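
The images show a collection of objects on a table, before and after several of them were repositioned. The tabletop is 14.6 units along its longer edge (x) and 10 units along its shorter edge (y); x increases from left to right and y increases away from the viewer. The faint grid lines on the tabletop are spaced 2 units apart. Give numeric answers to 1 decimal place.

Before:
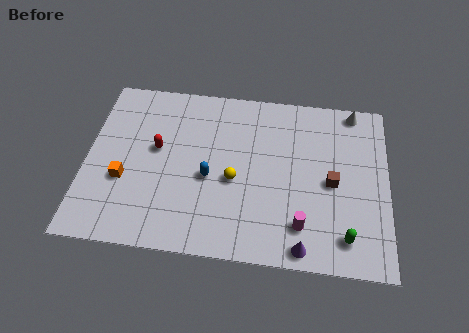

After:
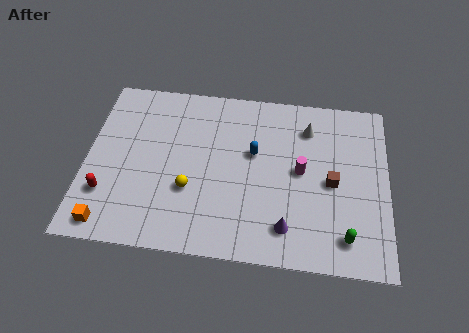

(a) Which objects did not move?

the brown cube and the green capsule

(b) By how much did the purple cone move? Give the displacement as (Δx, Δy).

(-0.8, 1.0)

The purple cone was at about (10.6, 0.9) and moved to about (9.8, 1.9).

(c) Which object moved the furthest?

the red capsule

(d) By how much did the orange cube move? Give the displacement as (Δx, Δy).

(-0.6, -2.6)

The orange cube was at about (1.9, 3.7) and moved to about (1.3, 1.1).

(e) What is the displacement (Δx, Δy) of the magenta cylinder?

(-0.1, 3.1)

The magenta cylinder started near (10.5, 2.1) and ended near (10.4, 5.2).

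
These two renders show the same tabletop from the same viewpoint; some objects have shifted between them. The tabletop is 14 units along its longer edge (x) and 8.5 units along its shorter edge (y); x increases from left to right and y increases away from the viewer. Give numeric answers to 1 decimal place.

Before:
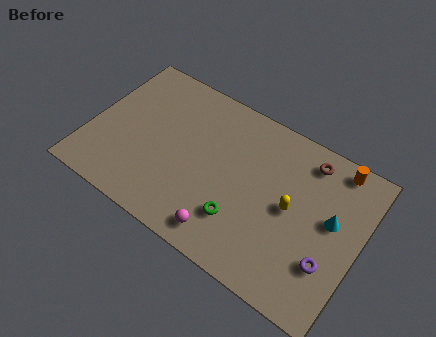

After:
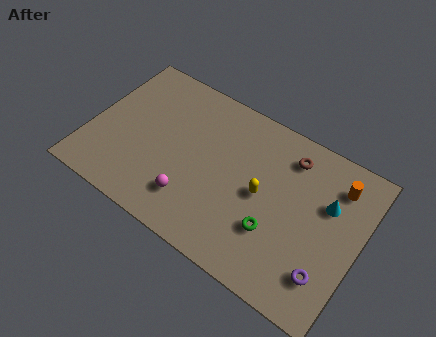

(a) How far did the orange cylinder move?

0.9

The orange cylinder moved from about (12.3, 7.6) to (12.5, 6.7), a distance of √(0.2² + 0.9²) ≈ 0.9.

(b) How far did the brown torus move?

0.9

The brown torus was near (10.9, 7.2) before and (10.0, 6.9) after, so it travelled √(0.9² + 0.3²) ≈ 0.9 units.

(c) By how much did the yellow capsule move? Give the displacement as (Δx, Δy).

(-1.5, -0.1)

The yellow capsule started near (10.5, 4.3) and ended near (9.0, 4.2).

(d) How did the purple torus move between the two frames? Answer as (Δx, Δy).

(0.0, -0.6)

The purple torus was at about (12.7, 2.6) and moved to about (12.7, 2.0).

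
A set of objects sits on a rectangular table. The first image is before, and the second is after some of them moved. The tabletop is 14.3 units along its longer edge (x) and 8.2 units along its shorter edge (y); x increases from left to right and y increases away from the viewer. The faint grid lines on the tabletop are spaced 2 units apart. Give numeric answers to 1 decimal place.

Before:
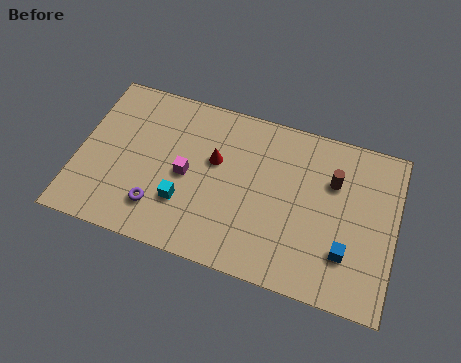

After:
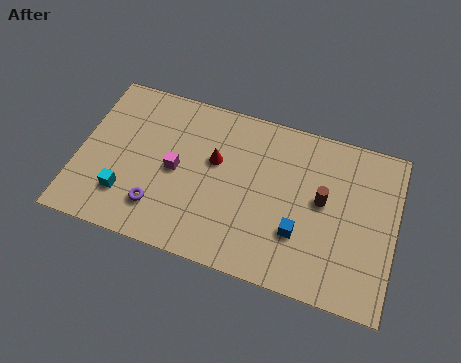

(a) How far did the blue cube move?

2.1

The blue cube moved from about (12.2, 2.3) to (10.1, 2.6), a distance of √(2.1² + 0.3²) ≈ 2.1.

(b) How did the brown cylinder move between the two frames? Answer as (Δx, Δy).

(-0.4, -1.1)

The brown cylinder was at about (11.4, 5.6) and moved to about (11.0, 4.5).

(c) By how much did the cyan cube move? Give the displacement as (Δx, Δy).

(-2.6, -0.4)

The cyan cube started near (4.9, 2.5) and ended near (2.3, 2.1).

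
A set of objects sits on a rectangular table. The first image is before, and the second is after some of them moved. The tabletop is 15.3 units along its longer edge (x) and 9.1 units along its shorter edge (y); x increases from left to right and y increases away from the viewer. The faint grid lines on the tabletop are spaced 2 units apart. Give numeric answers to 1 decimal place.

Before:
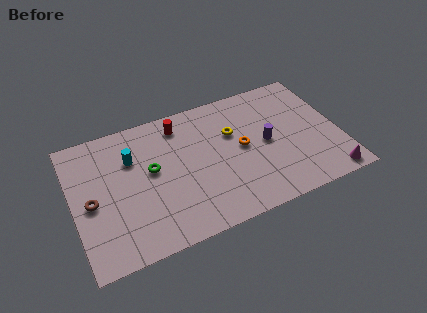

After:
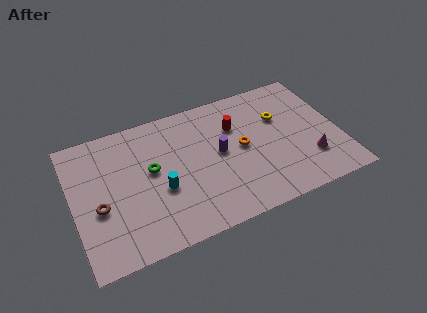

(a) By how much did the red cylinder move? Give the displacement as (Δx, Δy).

(3.1, -1.3)

From the two frames, the red cylinder sits at roughly (6.4, 7.6) before and (9.5, 6.3) after.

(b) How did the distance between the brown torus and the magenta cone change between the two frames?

-1.6

Before: roughly 13.7 units apart; after: 12.1. That's 1.6 units closer together.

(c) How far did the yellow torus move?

2.8

The yellow torus moved from about (9.3, 5.9) to (12.1, 6.0), a distance of √(2.8² + 0.1²) ≈ 2.8.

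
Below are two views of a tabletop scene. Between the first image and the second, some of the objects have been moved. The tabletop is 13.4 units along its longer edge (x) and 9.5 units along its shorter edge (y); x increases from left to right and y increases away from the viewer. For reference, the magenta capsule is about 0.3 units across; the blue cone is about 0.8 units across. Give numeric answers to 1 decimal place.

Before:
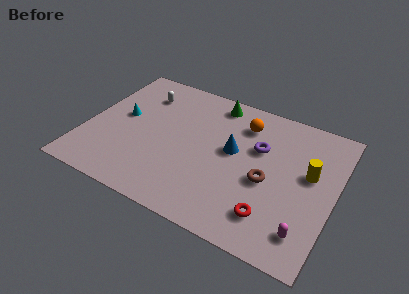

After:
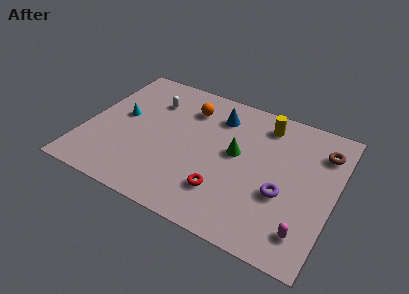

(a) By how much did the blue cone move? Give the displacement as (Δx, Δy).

(-1.1, 2.1)

The blue cone was at about (7.9, 5.3) and moved to about (6.8, 7.4).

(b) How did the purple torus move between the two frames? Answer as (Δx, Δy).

(1.6, -2.5)

The purple torus started near (9.2, 6.1) and ended near (10.8, 3.6).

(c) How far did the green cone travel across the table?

3.5

The green cone was near (6.5, 8.3) before and (8.1, 5.2) after, so it travelled √(1.6² + 3.1²) ≈ 3.5 units.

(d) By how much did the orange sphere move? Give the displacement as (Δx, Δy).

(-3.0, -0.1)

From the two frames, the orange sphere sits at roughly (8.2, 7.4) before and (5.2, 7.3) after.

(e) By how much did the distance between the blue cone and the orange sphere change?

-0.5

They were about 2.1 units apart before and 1.6 after — 0.5 units closer together.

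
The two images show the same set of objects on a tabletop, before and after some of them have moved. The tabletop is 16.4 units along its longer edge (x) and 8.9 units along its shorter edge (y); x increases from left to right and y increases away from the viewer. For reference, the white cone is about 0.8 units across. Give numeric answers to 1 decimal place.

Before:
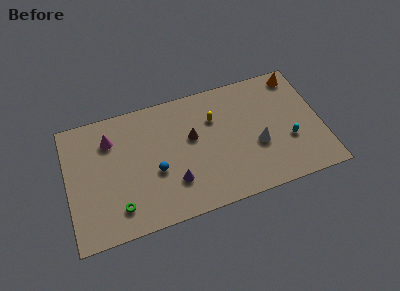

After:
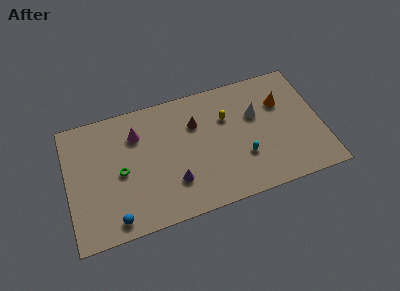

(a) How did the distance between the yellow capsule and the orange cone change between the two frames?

-2.2

The distance was about 5.8 in the first image and 3.6 in the second, so they moved 2.2 units closer together.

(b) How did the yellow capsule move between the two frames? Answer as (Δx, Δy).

(0.8, -0.2)

The yellow capsule started near (9.6, 6.2) and ended near (10.4, 6.0).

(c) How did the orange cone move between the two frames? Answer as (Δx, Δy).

(-1.2, -1.7)

The orange cone was at about (15.2, 7.8) and moved to about (14.0, 6.1).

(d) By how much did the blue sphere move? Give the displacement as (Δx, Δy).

(-2.8, -2.5)

The blue sphere was at about (5.6, 3.6) and moved to about (2.8, 1.1).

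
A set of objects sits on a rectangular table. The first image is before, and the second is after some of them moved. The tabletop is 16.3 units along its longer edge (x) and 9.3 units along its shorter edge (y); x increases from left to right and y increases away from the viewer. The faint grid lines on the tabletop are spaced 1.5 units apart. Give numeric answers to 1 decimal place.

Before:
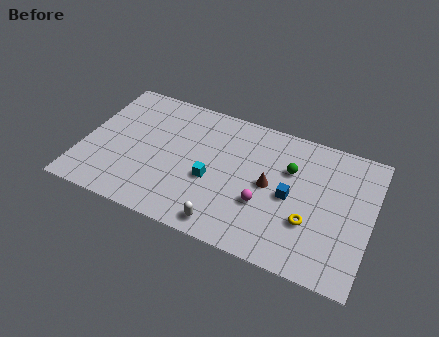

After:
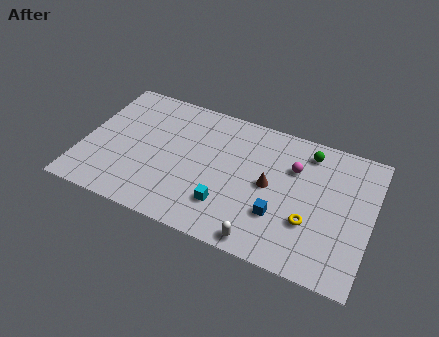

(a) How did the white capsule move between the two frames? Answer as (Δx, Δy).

(2.1, -0.2)

The white capsule started near (8.5, 1.1) and ended near (10.6, 0.9).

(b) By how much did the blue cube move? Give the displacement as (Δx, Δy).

(-0.5, -1.5)

The blue cube was at about (11.8, 4.4) and moved to about (11.3, 2.9).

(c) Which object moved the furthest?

the magenta sphere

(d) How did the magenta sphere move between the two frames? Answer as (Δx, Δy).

(1.4, 3.1)

The magenta sphere was at about (10.4, 3.3) and moved to about (11.8, 6.4).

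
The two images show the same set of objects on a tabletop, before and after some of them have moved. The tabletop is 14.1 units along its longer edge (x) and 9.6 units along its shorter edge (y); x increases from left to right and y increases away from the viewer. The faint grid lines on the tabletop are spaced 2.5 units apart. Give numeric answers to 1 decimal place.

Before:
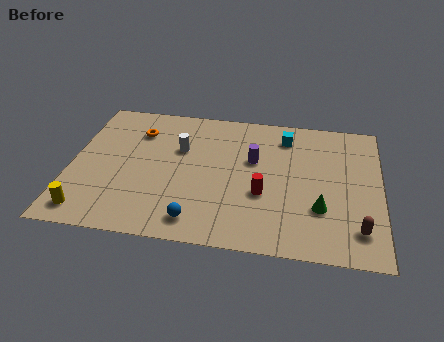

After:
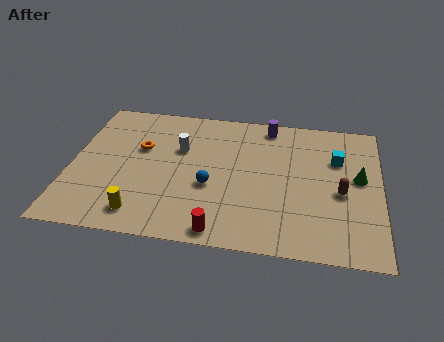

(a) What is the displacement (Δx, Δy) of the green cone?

(1.7, 2.3)

From the two frames, the green cone sits at roughly (11.4, 3.0) before and (13.1, 5.3) after.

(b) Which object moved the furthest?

the red cylinder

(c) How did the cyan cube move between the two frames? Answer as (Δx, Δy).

(2.4, -1.3)

The cyan cube was at about (9.7, 7.8) and moved to about (12.1, 6.5).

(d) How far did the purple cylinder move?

2.7

The purple cylinder moved from about (8.3, 5.9) to (8.9, 8.5), a distance of √(0.6² + 2.6²) ≈ 2.7.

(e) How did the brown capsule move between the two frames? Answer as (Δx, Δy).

(-0.8, 2.3)

The brown capsule started near (13.1, 1.9) and ended near (12.3, 4.2).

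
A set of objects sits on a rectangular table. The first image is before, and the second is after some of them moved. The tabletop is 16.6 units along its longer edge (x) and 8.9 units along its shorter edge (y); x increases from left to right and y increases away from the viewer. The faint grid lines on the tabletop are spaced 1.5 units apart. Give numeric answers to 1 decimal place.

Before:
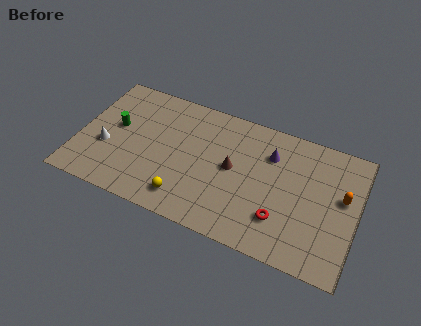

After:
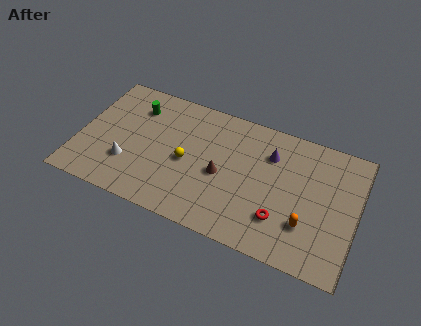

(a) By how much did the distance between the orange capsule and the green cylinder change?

-2.1

They were about 13.6 units apart before and 11.5 after — 2.1 units closer together.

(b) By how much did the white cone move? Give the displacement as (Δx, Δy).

(1.4, -0.7)

The white cone was at about (1.7, 3.4) and moved to about (3.1, 2.7).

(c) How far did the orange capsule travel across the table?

3.2

The orange capsule was near (15.7, 5.2) before and (13.8, 2.6) after, so it travelled √(1.9² + 2.6²) ≈ 3.2 units.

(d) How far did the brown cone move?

0.9

The brown cone was near (9.2, 4.7) before and (8.6, 4.0) after, so it travelled √(0.6² + 0.7²) ≈ 0.9 units.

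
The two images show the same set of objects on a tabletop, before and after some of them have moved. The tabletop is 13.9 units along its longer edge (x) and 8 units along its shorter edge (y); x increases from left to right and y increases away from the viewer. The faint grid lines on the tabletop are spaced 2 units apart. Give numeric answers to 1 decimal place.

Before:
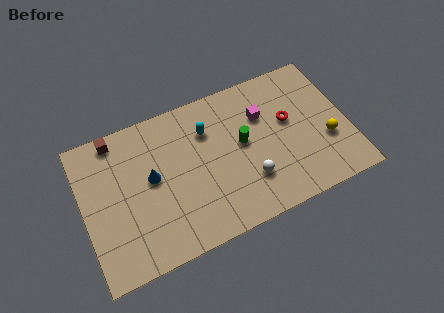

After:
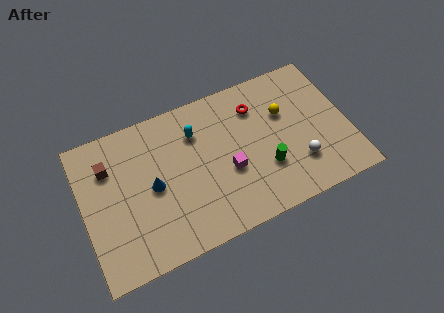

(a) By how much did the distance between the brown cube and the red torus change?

-1.4

The distance was about 9.2 in the first image and 7.8 in the second, so they moved 1.4 units closer together.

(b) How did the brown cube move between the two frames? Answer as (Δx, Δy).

(-0.5, -1.4)

The brown cube was at about (2.0, 7.2) and moved to about (1.5, 5.8).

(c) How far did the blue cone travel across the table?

0.5

The blue cone was near (3.6, 4.4) before and (3.6, 3.9) after, so it travelled √(0.0² + 0.5²) ≈ 0.5 units.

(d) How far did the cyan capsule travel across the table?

0.6

From (6.7, 5.8) to (6.1, 5.9), the cyan capsule covered √(0.6² + 0.1²) ≈ 0.6 units.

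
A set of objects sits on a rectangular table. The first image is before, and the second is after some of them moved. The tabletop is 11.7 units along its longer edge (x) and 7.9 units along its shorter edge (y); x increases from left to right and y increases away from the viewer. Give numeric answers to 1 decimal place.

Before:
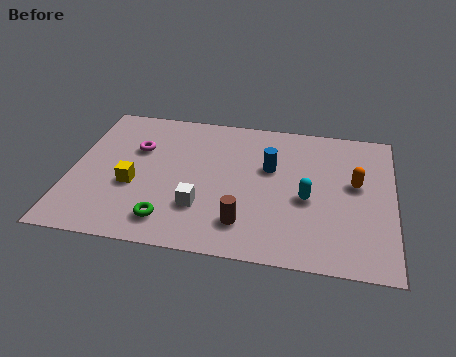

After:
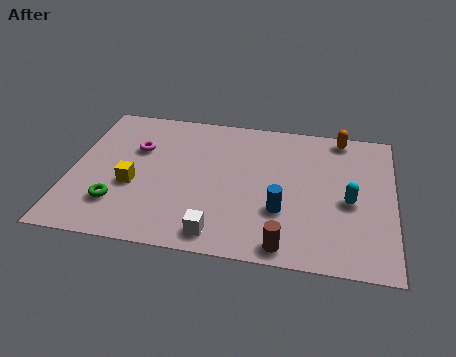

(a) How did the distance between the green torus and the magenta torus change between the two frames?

-0.8

The distance was about 4.0 in the first image and 3.2 in the second, so they moved 0.8 units closer together.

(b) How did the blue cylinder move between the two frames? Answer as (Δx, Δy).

(0.5, -2.3)

The blue cylinder was at about (7.2, 4.9) and moved to about (7.7, 2.6).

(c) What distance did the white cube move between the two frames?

1.5

The white cube was near (4.8, 2.3) before and (5.5, 1.0) after, so it travelled √(0.7² + 1.3²) ≈ 1.5 units.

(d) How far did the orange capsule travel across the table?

2.7

The orange capsule moved from about (10.3, 4.5) to (9.7, 7.1), a distance of √(0.6² + 2.6²) ≈ 2.7.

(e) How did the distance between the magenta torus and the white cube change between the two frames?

+1.5

The distance was about 3.8 in the first image and 5.3 in the second, so they moved 1.5 units further apart.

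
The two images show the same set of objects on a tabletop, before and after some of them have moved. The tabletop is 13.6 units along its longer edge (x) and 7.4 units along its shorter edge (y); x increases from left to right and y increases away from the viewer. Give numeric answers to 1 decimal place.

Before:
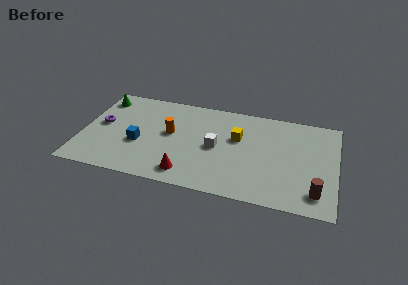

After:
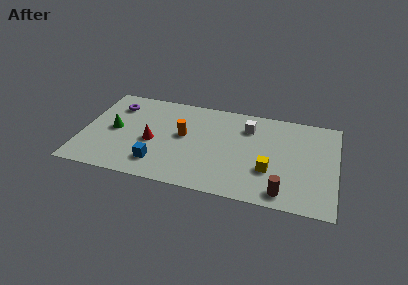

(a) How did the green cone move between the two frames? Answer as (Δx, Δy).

(0.9, -2.4)

The green cone was at about (0.8, 6.1) and moved to about (1.7, 3.7).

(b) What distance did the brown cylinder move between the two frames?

1.7

The brown cylinder moved from about (12.6, 1.4) to (10.9, 1.0), a distance of √(1.7² + 0.4²) ≈ 1.7.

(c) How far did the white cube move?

2.6

The white cube moved from about (7.2, 3.6) to (8.8, 5.6), a distance of √(1.6² + 2.0²) ≈ 2.6.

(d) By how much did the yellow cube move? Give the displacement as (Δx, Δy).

(1.8, -2.1)

The yellow cube started near (8.3, 4.6) and ended near (10.1, 2.5).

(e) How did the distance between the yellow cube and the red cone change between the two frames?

+2.1

Before: roughly 4.2 units apart; after: 6.3. That's 2.1 units further apart.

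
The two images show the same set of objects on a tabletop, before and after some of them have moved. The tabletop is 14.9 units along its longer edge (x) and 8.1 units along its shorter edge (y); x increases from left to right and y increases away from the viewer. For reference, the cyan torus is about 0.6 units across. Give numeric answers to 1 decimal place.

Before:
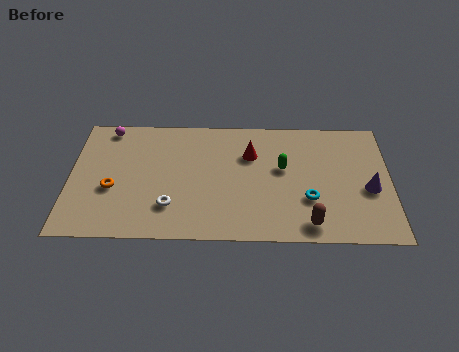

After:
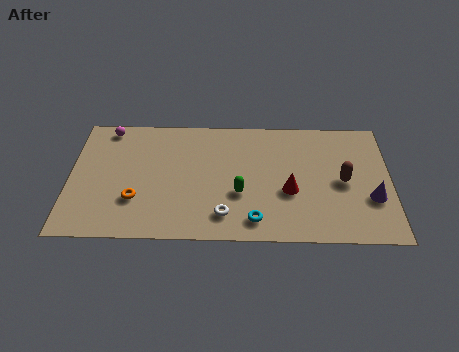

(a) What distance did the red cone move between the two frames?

3.0

The red cone was near (8.4, 5.6) before and (10.2, 3.2) after, so it travelled √(1.8² + 2.4²) ≈ 3.0 units.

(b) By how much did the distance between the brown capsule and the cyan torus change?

+3.3

They were about 1.6 units apart before and 4.9 after — 3.3 units further apart.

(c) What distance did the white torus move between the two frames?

2.5

The white torus moved from about (4.7, 2.1) to (7.2, 1.6), a distance of √(2.5² + 0.5²) ≈ 2.5.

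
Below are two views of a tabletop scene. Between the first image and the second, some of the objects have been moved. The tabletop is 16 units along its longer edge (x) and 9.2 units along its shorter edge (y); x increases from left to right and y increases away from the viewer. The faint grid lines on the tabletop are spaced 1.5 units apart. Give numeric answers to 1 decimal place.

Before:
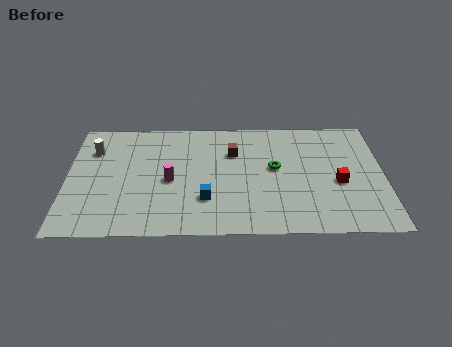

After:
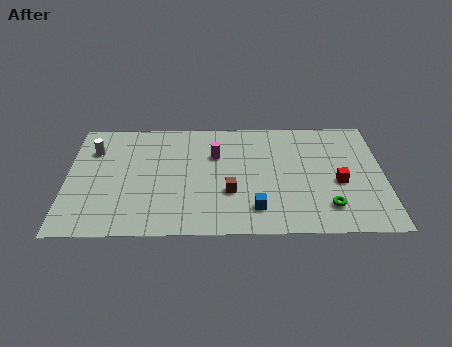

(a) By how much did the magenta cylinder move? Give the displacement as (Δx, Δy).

(2.3, 2.0)

The magenta cylinder started near (5.2, 4.2) and ended near (7.5, 6.2).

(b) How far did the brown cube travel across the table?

3.2

From (8.4, 6.4) to (8.2, 3.2), the brown cube covered √(0.2² + 3.2²) ≈ 3.2 units.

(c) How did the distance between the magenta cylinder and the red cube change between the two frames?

-1.9

Before: roughly 8.5 units apart; after: 6.6. That's 1.9 units closer together.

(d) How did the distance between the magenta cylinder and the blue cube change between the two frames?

+2.4

They were about 2.3 units apart before and 4.7 after — 2.4 units further apart.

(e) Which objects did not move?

the red cube and the white cylinder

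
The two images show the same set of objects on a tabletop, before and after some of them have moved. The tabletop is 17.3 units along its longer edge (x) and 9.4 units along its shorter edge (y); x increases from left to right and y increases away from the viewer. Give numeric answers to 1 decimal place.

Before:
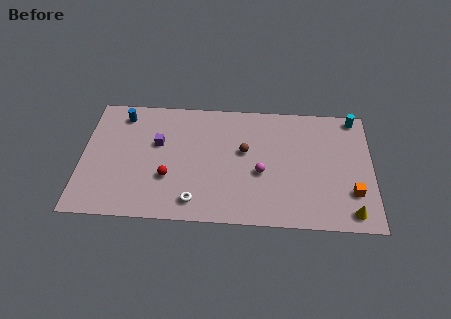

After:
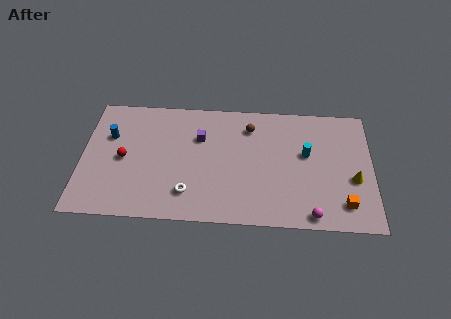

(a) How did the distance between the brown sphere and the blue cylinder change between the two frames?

+0.7

Before: roughly 7.8 units apart; after: 8.5. That's 0.7 units further apart.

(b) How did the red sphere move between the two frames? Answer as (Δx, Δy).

(-2.7, 1.3)

The red sphere was at about (5.2, 3.2) and moved to about (2.5, 4.5).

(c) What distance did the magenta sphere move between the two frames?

4.2

The magenta sphere was near (10.7, 3.9) before and (13.7, 0.9) after, so it travelled √(3.0² + 3.0²) ≈ 4.2 units.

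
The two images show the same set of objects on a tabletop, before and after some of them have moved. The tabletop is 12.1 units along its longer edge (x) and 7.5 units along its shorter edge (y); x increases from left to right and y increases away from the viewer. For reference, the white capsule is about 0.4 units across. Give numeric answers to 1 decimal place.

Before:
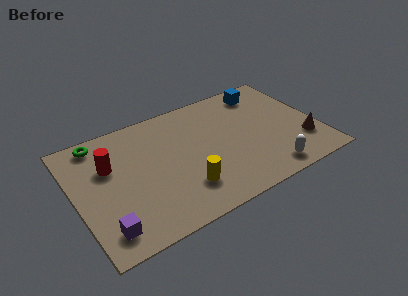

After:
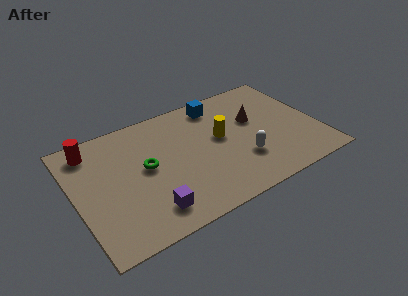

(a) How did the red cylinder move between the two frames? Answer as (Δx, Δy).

(-0.7, 1.4)

From the two frames, the red cylinder sits at roughly (1.8, 4.9) before and (1.1, 6.3) after.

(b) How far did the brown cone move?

3.3

The brown cone moved from about (11.2, 2.1) to (9.1, 4.6), a distance of √(2.1² + 2.5²) ≈ 3.3.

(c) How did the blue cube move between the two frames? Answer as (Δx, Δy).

(-2.4, 0.1)

The blue cube started near (9.9, 6.3) and ended near (7.5, 6.4).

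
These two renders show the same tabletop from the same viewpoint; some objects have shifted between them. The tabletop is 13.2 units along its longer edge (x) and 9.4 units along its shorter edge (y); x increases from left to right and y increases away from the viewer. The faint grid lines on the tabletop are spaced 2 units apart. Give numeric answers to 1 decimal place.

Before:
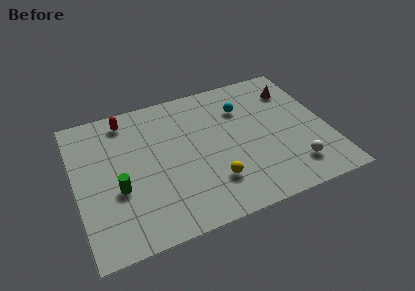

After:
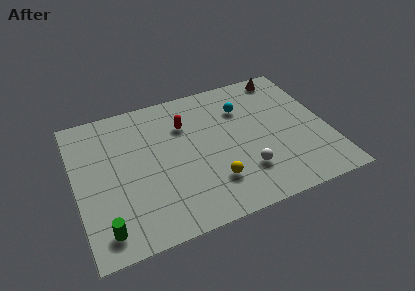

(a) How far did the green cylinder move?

2.4

The green cylinder moved from about (2.1, 3.6) to (1.2, 1.4), a distance of √(0.9² + 2.2²) ≈ 2.4.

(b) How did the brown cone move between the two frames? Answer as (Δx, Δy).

(-0.3, 1.2)

The brown cone was at about (11.8, 7.2) and moved to about (11.5, 8.4).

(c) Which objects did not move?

the cyan sphere and the yellow sphere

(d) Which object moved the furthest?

the red capsule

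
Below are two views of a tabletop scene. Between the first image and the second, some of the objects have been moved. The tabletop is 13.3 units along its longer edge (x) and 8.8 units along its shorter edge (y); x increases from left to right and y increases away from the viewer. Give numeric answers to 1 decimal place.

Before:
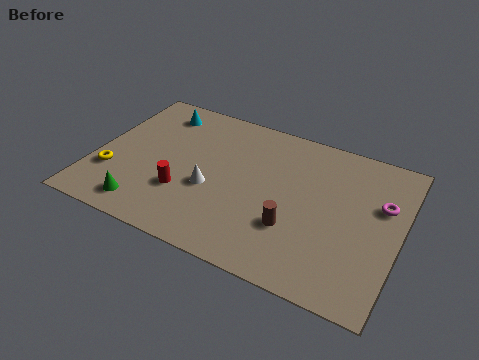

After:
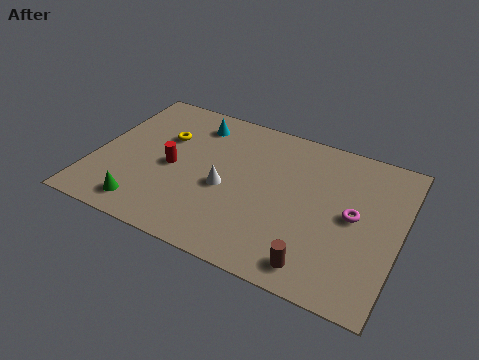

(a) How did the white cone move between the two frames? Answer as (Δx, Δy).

(0.6, 0.3)

The white cone started near (5.2, 3.5) and ended near (5.8, 3.8).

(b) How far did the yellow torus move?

3.6

The yellow torus moved from about (0.9, 2.7) to (2.8, 5.8), a distance of √(1.9² + 3.1²) ≈ 3.6.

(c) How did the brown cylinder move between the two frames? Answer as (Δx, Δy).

(1.2, -1.6)

The brown cylinder started near (8.9, 2.8) and ended near (10.1, 1.2).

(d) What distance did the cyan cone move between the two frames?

1.7

The cyan cone was near (2.3, 7.3) before and (4.0, 7.2) after, so it travelled √(1.7² + 0.1²) ≈ 1.7 units.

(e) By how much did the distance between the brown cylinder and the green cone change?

+1.0

Before: roughly 6.5 units apart; after: 7.5. That's 1.0 units further apart.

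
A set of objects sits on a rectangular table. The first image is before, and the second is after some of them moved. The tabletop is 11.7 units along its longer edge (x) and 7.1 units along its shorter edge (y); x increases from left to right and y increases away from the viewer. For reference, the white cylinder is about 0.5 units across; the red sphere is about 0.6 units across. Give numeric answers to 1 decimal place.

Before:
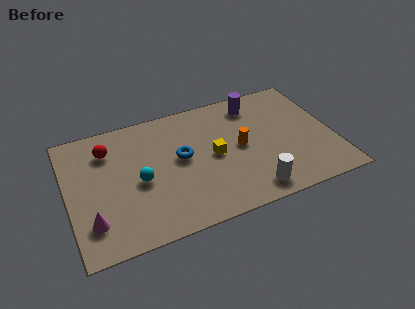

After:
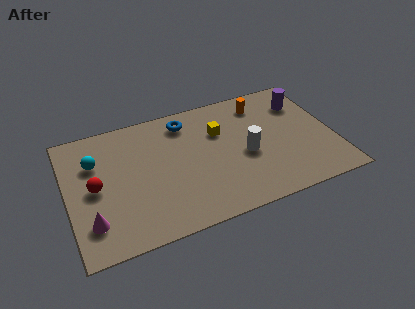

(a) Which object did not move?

the magenta cone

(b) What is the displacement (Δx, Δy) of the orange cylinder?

(1.2, 2.2)

The orange cylinder started near (7.6, 3.6) and ended near (8.8, 5.8).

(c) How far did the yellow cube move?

1.4

The yellow cube was near (6.4, 3.5) before and (6.8, 4.8) after, so it travelled √(0.4² + 1.3²) ≈ 1.4 units.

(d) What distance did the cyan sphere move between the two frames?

2.5

From (3.1, 3.2) to (1.3, 4.9), the cyan sphere covered √(1.8² + 1.7²) ≈ 2.5 units.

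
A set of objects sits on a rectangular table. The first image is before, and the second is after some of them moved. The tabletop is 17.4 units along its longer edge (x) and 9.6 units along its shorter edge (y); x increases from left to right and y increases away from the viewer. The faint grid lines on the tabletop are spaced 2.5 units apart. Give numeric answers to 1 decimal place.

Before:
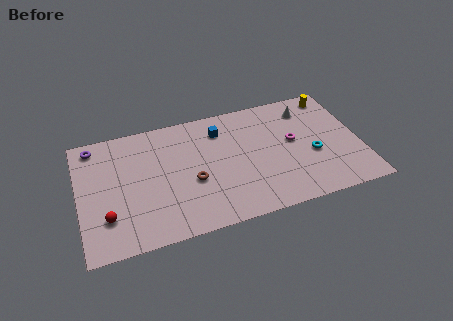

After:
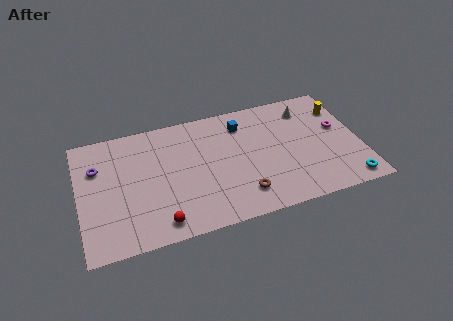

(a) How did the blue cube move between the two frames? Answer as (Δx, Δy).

(1.4, 0.1)

The blue cube started near (8.9, 7.5) and ended near (10.3, 7.6).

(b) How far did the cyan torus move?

3.4

From (14.4, 3.9) to (16.3, 1.1), the cyan torus covered √(1.9² + 2.8²) ≈ 3.4 units.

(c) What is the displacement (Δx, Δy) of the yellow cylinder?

(0.4, -1.2)

The yellow cylinder was at about (16.1, 8.4) and moved to about (16.5, 7.2).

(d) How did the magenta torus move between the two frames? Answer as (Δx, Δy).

(2.9, 0.3)

The magenta torus was at about (13.3, 5.3) and moved to about (16.2, 5.6).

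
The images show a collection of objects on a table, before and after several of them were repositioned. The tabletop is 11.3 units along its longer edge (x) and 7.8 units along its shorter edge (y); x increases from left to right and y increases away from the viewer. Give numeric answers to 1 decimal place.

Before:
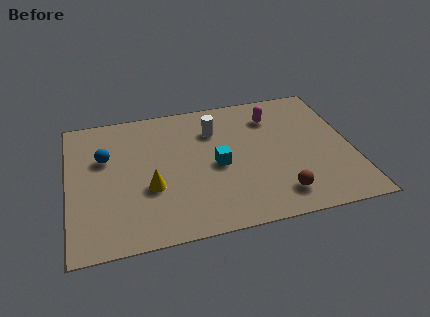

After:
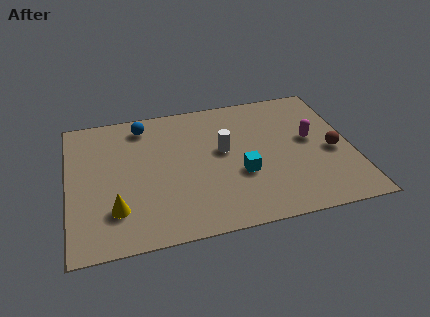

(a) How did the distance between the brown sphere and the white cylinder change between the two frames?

-0.5

Before: roughly 4.9 units apart; after: 4.4. That's 0.5 units closer together.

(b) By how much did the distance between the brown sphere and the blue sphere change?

+0.5

They were about 7.6 units apart before and 8.1 after — 0.5 units further apart.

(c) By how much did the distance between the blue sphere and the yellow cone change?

+2.1

Before: roughly 2.7 units apart; after: 4.8. That's 2.1 units further apart.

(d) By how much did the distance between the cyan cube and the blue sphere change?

+0.6

Before: roughly 4.6 units apart; after: 5.2. That's 0.6 units further apart.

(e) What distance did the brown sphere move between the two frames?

3.0

The brown sphere was near (8.2, 1.4) before and (10.5, 3.4) after, so it travelled √(2.3² + 2.0²) ≈ 3.0 units.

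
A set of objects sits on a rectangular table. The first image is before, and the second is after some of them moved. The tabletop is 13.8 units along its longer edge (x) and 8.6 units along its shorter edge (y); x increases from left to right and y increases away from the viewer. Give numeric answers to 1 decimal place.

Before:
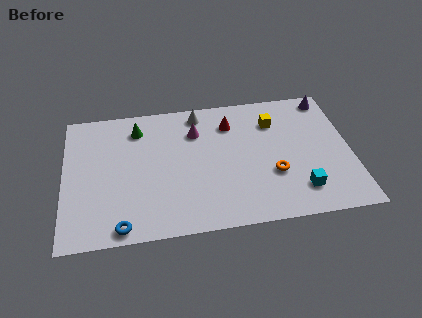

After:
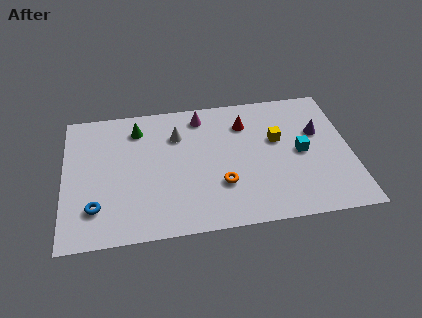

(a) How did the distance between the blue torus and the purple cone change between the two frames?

-1.0

They were about 12.3 units apart before and 11.3 after — 1.0 units closer together.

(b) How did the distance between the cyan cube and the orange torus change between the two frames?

+2.5

Before: roughly 1.7 units apart; after: 4.2. That's 2.5 units further apart.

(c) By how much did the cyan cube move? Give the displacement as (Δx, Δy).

(0.2, 2.4)

From the two frames, the cyan cube sits at roughly (11.2, 1.8) before and (11.4, 4.2) after.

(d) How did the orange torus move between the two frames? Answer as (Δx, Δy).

(-2.5, -0.3)

The orange torus was at about (10.0, 3.0) and moved to about (7.5, 2.7).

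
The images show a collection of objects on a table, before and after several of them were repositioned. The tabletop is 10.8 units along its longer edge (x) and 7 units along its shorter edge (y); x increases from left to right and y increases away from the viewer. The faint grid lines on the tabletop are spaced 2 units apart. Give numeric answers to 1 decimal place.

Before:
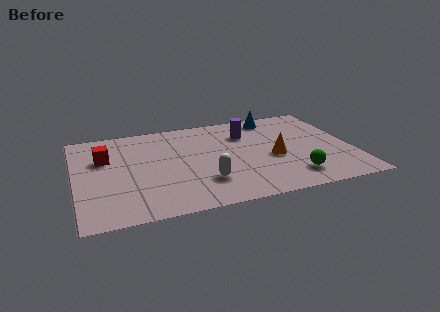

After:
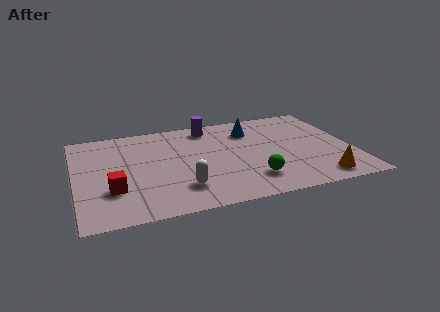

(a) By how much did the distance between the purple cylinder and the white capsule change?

+0.8

The distance was about 3.7 in the first image and 4.5 in the second, so they moved 0.8 units further apart.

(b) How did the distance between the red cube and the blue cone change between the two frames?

-0.6

They were about 7.0 units apart before and 6.4 after — 0.6 units closer together.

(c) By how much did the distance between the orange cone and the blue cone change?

+1.8

The distance was about 3.1 in the first image and 4.9 in the second, so they moved 1.8 units further apart.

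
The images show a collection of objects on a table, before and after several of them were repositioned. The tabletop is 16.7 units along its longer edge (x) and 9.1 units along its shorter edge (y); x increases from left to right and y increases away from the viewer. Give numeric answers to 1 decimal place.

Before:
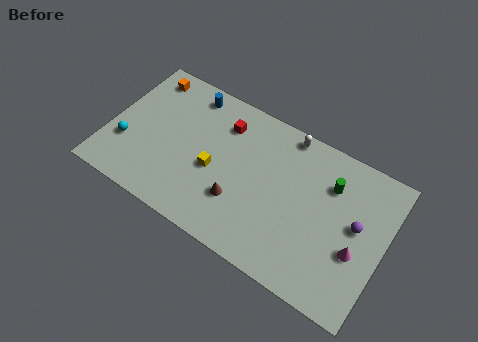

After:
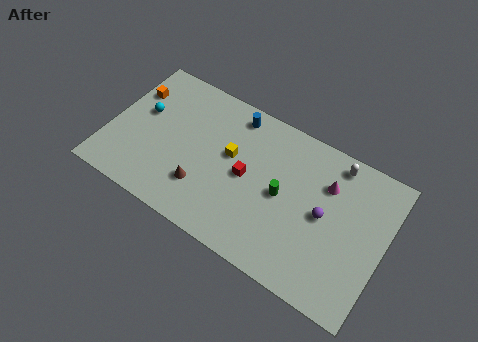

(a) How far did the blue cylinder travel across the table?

2.8

The blue cylinder was near (4.3, 7.9) before and (7.1, 7.9) after, so it travelled √(2.8² + 0.0²) ≈ 2.8 units.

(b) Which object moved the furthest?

the magenta cone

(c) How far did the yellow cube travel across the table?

1.6

From (6.5, 3.9) to (7.3, 5.3), the yellow cube covered √(0.8² + 1.4²) ≈ 1.6 units.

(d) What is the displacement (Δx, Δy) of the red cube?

(1.8, -2.5)

From the two frames, the red cube sits at roughly (6.6, 7.0) before and (8.4, 4.5) after.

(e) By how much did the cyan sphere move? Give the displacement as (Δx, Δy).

(0.6, 2.4)

From the two frames, the cyan sphere sits at roughly (1.2, 3.0) before and (1.8, 5.4) after.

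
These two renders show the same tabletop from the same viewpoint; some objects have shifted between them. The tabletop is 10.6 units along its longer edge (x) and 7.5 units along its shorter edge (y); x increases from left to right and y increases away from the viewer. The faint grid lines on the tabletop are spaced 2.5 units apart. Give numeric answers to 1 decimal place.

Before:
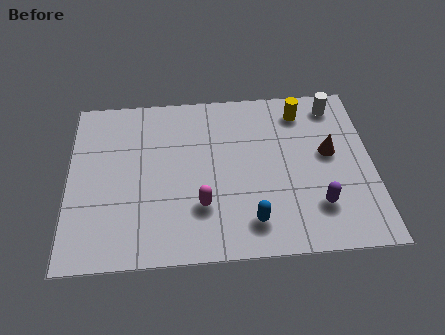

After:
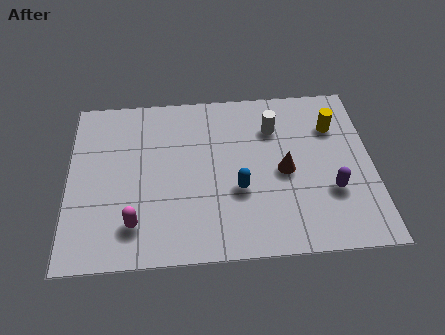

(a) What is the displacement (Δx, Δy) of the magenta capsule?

(-2.3, -0.6)

The magenta capsule started near (4.6, 2.2) and ended near (2.3, 1.6).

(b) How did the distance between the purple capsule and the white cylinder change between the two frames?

-1.0

They were about 4.6 units apart before and 3.6 after — 1.0 units closer together.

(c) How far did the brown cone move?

1.7

The brown cone was near (9.1, 4.2) before and (7.5, 3.5) after, so it travelled √(1.6² + 0.7²) ≈ 1.7 units.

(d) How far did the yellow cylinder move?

1.4

The yellow cylinder moved from about (8.2, 6.2) to (9.3, 5.4), a distance of √(1.1² + 0.8²) ≈ 1.4.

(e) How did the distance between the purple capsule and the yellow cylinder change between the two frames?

-1.4

They were about 4.3 units apart before and 2.9 after — 1.4 units closer together.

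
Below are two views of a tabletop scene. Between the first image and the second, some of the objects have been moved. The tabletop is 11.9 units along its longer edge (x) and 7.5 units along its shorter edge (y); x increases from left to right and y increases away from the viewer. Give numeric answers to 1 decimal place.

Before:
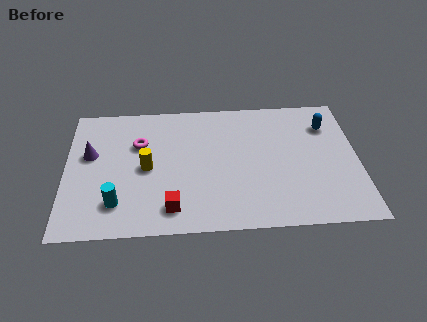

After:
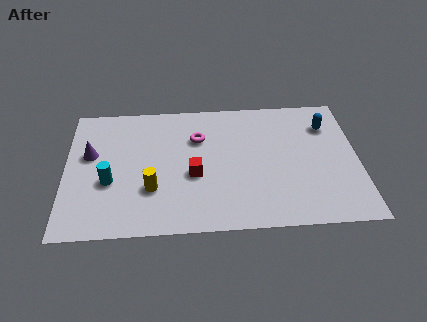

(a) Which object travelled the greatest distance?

the magenta torus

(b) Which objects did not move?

the purple cone and the blue capsule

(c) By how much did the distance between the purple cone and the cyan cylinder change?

-1.2

Before: roughly 3.0 units apart; after: 1.8. That's 1.2 units closer together.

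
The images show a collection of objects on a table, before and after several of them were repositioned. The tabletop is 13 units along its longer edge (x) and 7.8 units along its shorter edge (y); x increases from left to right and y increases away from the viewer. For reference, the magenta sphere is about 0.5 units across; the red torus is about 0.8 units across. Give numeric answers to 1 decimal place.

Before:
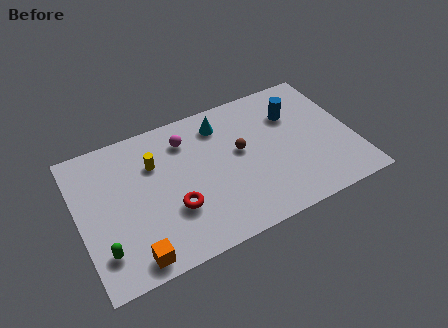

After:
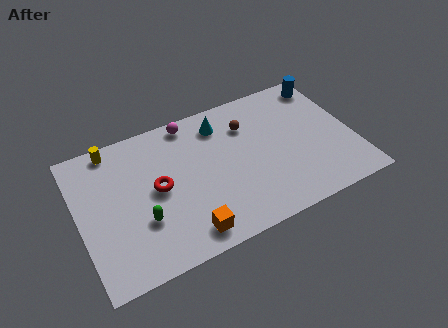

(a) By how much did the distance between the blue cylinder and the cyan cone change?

+1.7

They were about 3.5 units apart before and 5.2 after — 1.7 units further apart.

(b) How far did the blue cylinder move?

2.2

The blue cylinder was near (10.4, 5.5) before and (12.2, 6.7) after, so it travelled √(1.8² + 1.2²) ≈ 2.2 units.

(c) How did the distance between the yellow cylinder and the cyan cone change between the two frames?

+1.7

The distance was about 3.4 in the first image and 5.1 in the second, so they moved 1.7 units further apart.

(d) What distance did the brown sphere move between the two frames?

1.4

The brown sphere moved from about (7.7, 4.4) to (8.2, 5.7), a distance of √(0.5² + 1.3²) ≈ 1.4.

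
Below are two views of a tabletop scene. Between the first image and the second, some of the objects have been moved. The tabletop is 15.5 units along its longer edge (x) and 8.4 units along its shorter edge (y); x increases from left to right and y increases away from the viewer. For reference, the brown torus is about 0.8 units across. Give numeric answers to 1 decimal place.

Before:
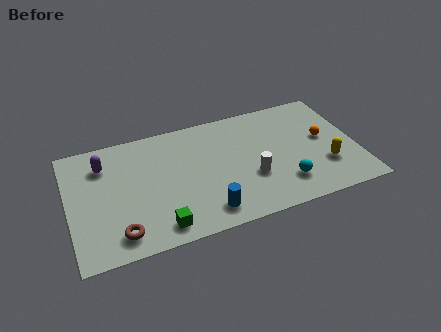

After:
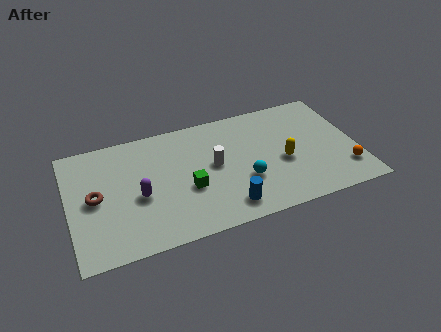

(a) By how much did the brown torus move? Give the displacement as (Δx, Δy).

(-1.1, 2.8)

From the two frames, the brown torus sits at roughly (2.5, 1.4) before and (1.4, 4.2) after.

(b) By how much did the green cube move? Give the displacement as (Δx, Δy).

(1.7, 2.1)

From the two frames, the green cube sits at roughly (4.6, 1.2) before and (6.3, 3.3) after.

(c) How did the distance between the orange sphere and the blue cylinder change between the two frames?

-0.9

Before: roughly 7.4 units apart; after: 6.5. That's 0.9 units closer together.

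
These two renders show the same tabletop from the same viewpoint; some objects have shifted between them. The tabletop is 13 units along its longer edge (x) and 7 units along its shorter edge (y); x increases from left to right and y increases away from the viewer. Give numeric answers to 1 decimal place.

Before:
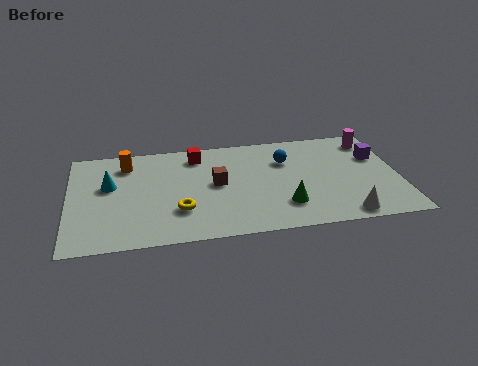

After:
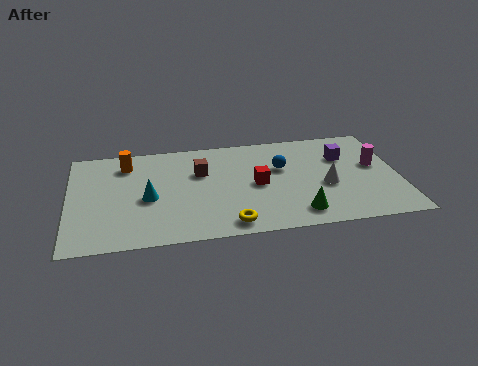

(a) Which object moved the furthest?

the red cube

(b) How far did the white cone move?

2.2

From (10.7, 0.8) to (10.1, 2.9), the white cone covered √(0.6² + 2.1²) ≈ 2.2 units.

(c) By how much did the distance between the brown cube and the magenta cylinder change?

+0.3

Before: roughly 6.6 units apart; after: 6.9. That's 0.3 units further apart.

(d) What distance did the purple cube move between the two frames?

1.3

From (12.2, 4.6) to (10.9, 4.8), the purple cube covered √(1.3² + 0.2²) ≈ 1.3 units.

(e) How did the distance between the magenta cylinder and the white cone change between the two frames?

-2.9

They were about 5.2 units apart before and 2.3 after — 2.9 units closer together.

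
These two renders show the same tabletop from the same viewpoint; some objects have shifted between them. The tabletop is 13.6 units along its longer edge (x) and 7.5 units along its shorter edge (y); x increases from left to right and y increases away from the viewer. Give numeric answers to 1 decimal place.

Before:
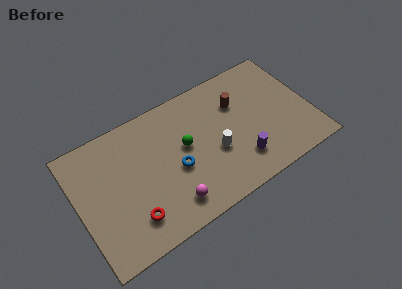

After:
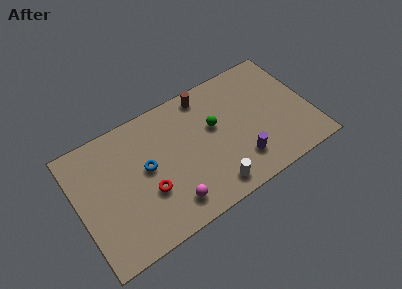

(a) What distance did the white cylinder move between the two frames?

2.0

The white cylinder was near (7.9, 3.0) before and (7.4, 1.1) after, so it travelled √(0.5² + 1.9²) ≈ 2.0 units.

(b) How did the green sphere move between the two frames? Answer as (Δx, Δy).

(1.8, 0.3)

The green sphere started near (6.3, 4.2) and ended near (8.1, 4.5).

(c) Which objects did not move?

the magenta sphere and the purple cylinder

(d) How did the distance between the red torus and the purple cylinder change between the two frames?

-1.0

Before: roughly 6.4 units apart; after: 5.4. That's 1.0 units closer together.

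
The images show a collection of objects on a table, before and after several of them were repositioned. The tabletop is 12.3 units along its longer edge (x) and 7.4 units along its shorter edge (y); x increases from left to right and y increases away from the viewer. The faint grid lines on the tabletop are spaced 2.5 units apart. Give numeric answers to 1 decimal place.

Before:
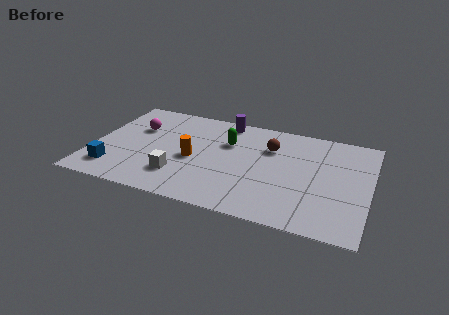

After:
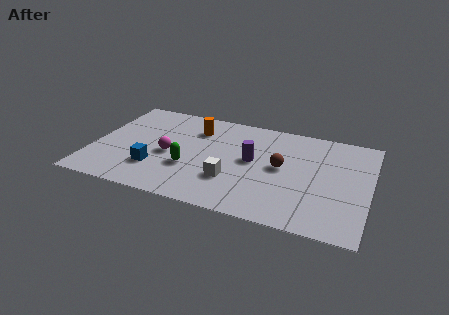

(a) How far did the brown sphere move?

1.4

From (7.8, 5.2) to (8.4, 3.9), the brown sphere covered √(0.6² + 1.3²) ≈ 1.4 units.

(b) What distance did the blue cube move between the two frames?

1.9

The blue cube was near (1.1, 1.5) before and (2.9, 2.1) after, so it travelled √(1.8² + 0.6²) ≈ 1.9 units.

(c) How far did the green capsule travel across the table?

2.8

The green capsule moved from about (5.9, 5.0) to (4.4, 2.6), a distance of √(1.5² + 2.4²) ≈ 2.8.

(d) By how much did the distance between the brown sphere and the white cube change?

-2.4

Before: roughly 5.0 units apart; after: 2.6. That's 2.4 units closer together.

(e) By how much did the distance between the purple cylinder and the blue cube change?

-2.2

Before: roughly 6.8 units apart; after: 4.6. That's 2.2 units closer together.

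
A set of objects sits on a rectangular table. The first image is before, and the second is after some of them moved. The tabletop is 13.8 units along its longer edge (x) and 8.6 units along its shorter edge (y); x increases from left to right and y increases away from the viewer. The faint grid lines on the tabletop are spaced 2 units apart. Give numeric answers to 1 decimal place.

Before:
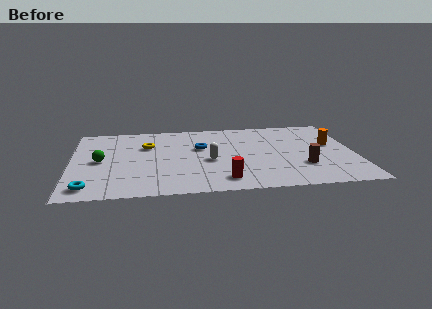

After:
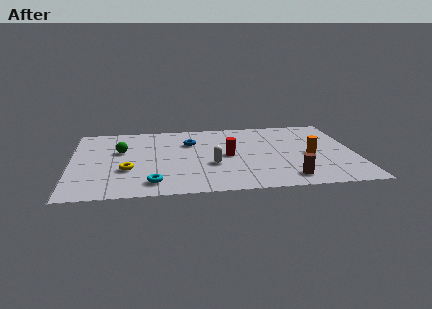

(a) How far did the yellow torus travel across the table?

3.0

The yellow torus was near (3.7, 5.8) before and (2.7, 3.0) after, so it travelled √(1.0² + 2.8²) ≈ 3.0 units.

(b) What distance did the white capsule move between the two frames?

0.5

The white capsule moved from about (6.7, 3.7) to (6.8, 3.2), a distance of √(0.1² + 0.5²) ≈ 0.5.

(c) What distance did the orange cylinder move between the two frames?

1.6

The orange cylinder was near (12.7, 5.0) before and (11.6, 3.8) after, so it travelled √(1.1² + 1.2²) ≈ 1.6 units.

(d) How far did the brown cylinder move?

1.5

The brown cylinder was near (11.2, 2.6) before and (10.4, 1.3) after, so it travelled √(0.8² + 1.3²) ≈ 1.5 units.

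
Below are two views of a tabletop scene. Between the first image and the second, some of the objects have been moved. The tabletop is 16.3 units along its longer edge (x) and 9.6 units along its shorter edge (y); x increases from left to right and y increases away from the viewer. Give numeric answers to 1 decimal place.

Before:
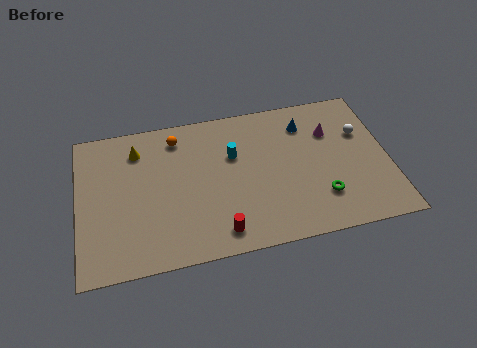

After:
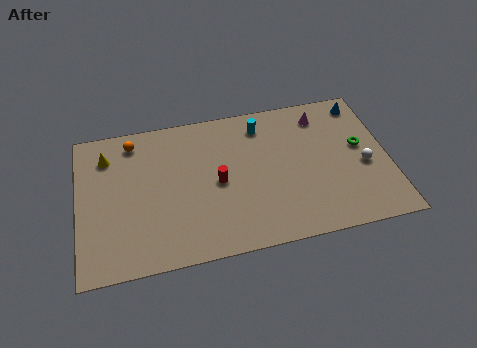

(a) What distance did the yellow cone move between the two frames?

1.6

The yellow cone moved from about (3.2, 7.6) to (1.6, 7.5), a distance of √(1.6² + 0.1²) ≈ 1.6.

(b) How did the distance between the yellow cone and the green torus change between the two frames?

+2.8

The distance was about 10.7 in the first image and 13.5 in the second, so they moved 2.8 units further apart.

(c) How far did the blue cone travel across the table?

3.2

The blue cone was near (12.1, 7.5) before and (15.2, 8.3) after, so it travelled √(3.1² + 0.8²) ≈ 3.2 units.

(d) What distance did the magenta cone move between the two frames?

1.3

From (13.4, 6.7) to (13.0, 7.9), the magenta cone covered √(0.4² + 1.2²) ≈ 1.3 units.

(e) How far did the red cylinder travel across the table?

3.2

From (7.2, 1.4) to (7.3, 4.6), the red cylinder covered √(0.1² + 3.2²) ≈ 3.2 units.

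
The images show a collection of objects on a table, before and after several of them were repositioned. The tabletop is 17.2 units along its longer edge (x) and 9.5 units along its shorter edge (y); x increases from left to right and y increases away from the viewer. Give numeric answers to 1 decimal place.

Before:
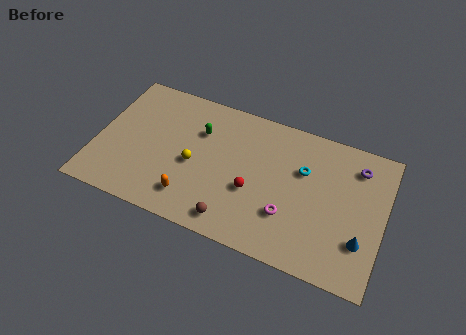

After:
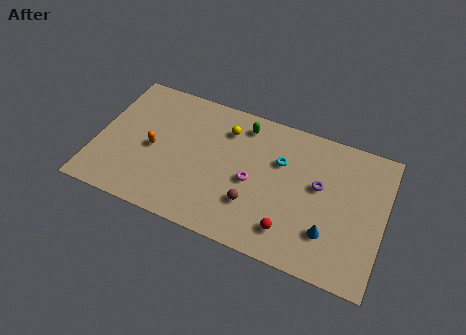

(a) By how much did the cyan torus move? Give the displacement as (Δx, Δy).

(-1.4, 0.1)

The cyan torus was at about (12.3, 6.2) and moved to about (10.9, 6.3).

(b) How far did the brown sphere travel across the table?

1.8

The brown sphere moved from about (8.6, 1.3) to (9.6, 2.8), a distance of √(1.0² + 1.5²) ≈ 1.8.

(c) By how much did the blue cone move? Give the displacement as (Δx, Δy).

(-1.9, -0.2)

The blue cone started near (16.0, 2.8) and ended near (14.1, 2.6).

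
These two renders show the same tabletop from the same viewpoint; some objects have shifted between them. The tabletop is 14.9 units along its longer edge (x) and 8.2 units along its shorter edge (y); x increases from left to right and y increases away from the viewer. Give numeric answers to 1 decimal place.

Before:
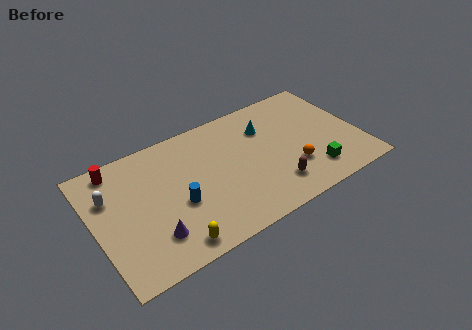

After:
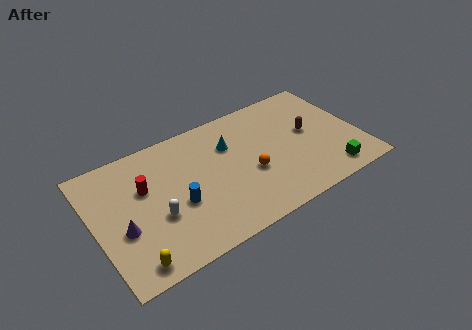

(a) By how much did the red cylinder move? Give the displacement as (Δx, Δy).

(1.3, -2.0)

The red cylinder was at about (1.6, 7.2) and moved to about (2.9, 5.2).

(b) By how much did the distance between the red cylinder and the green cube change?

-1.0

Before: roughly 11.7 units apart; after: 10.7. That's 1.0 units closer together.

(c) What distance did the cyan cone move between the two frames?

2.1

The cyan cone moved from about (9.9, 5.9) to (7.8, 5.7), a distance of √(2.1² + 0.2²) ≈ 2.1.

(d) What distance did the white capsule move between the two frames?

3.4

The white capsule was near (1.0, 5.6) before and (3.3, 3.1) after, so it travelled √(2.3² + 2.5²) ≈ 3.4 units.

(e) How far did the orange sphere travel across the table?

2.4

From (10.9, 2.5) to (8.6, 3.3), the orange sphere covered √(2.3² + 0.8²) ≈ 2.4 units.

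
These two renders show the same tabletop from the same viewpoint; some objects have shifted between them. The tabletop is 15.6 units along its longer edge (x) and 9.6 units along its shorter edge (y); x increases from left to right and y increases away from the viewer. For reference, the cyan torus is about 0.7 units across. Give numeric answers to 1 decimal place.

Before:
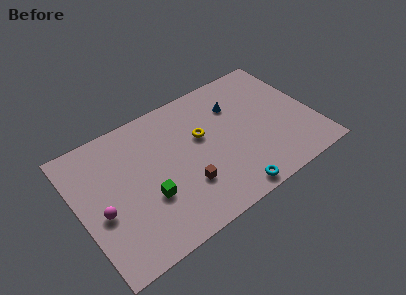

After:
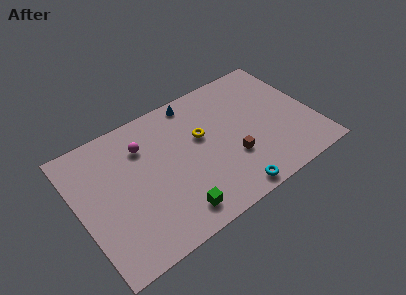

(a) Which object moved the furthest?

the magenta sphere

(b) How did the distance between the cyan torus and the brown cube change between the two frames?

-0.9

Before: roughly 3.3 units apart; after: 2.4. That's 0.9 units closer together.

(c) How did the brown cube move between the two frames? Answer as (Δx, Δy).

(3.2, 0.3)

The brown cube was at about (6.7, 2.9) and moved to about (9.9, 3.2).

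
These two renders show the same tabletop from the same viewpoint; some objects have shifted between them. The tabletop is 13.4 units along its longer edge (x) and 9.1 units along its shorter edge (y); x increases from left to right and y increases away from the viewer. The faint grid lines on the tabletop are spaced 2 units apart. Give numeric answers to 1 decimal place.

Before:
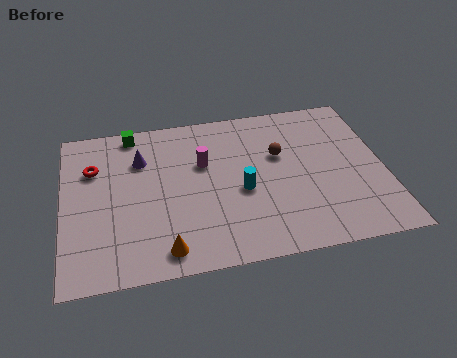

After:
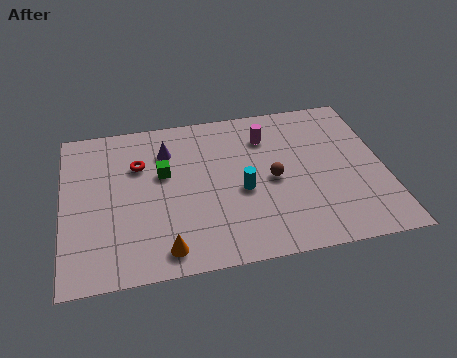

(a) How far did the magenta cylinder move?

2.9

The magenta cylinder moved from about (5.9, 5.8) to (8.6, 6.9), a distance of √(2.7² + 1.1²) ≈ 2.9.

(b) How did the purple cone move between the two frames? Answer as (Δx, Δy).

(1.1, 0.3)

From the two frames, the purple cone sits at roughly (3.3, 6.5) before and (4.4, 6.8) after.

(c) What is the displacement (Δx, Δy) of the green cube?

(1.2, -2.7)

From the two frames, the green cube sits at roughly (3.0, 8.2) before and (4.2, 5.5) after.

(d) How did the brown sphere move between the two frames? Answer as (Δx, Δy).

(-0.4, -1.4)

From the two frames, the brown sphere sits at roughly (9.1, 5.7) before and (8.7, 4.3) after.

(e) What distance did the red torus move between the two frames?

1.9

The red torus was near (1.3, 6.3) before and (3.2, 6.2) after, so it travelled √(1.9² + 0.1²) ≈ 1.9 units.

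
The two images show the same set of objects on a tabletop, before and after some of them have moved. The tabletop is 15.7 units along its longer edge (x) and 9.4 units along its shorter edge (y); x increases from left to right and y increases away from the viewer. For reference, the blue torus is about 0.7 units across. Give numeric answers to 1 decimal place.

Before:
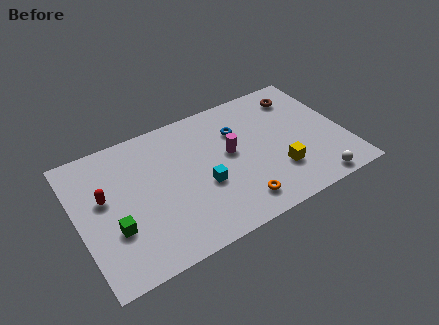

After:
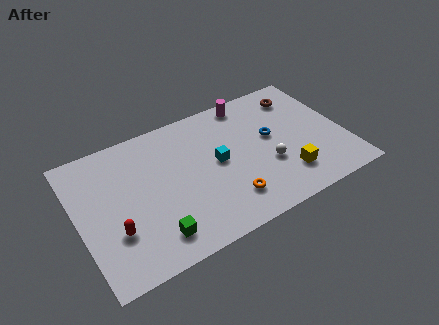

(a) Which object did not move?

the brown torus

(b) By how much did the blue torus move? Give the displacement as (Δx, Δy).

(1.8, -1.3)

From the two frames, the blue torus sits at roughly (9.7, 6.6) before and (11.5, 5.3) after.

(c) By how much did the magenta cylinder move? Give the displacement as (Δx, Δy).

(1.6, 3.2)

The magenta cylinder started near (9.0, 5.2) and ended near (10.6, 8.4).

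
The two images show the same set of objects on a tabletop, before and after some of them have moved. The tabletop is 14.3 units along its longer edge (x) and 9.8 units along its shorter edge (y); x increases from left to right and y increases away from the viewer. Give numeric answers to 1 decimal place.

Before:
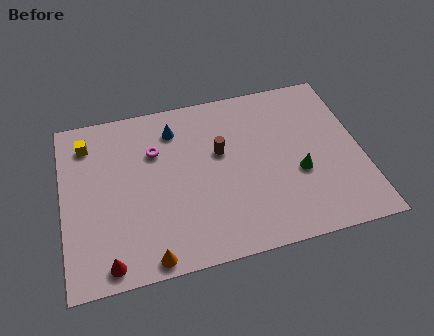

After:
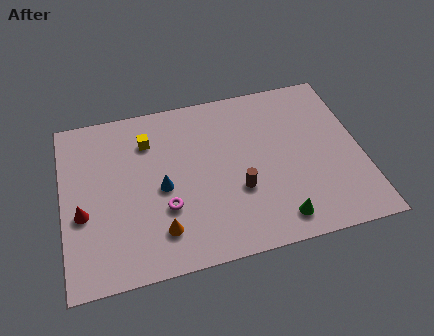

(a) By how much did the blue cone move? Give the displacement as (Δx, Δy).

(-0.8, -3.3)

The blue cone was at about (5.5, 7.8) and moved to about (4.7, 4.5).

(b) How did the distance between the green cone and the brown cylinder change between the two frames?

-1.5

The distance was about 4.2 in the first image and 2.7 in the second, so they moved 1.5 units closer together.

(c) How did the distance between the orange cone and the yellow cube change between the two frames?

-2.3

The distance was about 7.6 in the first image and 5.3 in the second, so they moved 2.3 units closer together.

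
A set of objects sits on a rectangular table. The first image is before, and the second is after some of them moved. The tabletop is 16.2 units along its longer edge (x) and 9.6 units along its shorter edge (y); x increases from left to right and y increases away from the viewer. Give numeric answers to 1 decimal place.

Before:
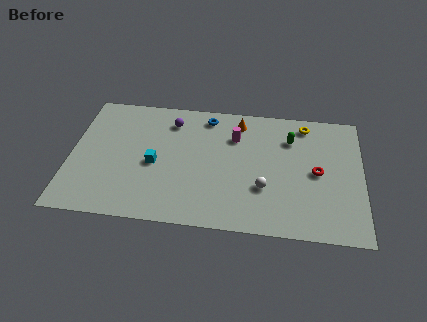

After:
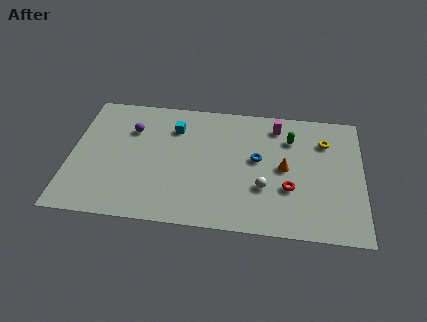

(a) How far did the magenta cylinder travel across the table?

2.5

The magenta cylinder was near (9.1, 6.9) before and (11.4, 8.0) after, so it travelled √(2.3² + 1.1²) ≈ 2.5 units.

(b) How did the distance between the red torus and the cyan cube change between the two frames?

-1.4

They were about 9.0 units apart before and 7.6 after — 1.4 units closer together.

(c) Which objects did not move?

the green capsule and the white sphere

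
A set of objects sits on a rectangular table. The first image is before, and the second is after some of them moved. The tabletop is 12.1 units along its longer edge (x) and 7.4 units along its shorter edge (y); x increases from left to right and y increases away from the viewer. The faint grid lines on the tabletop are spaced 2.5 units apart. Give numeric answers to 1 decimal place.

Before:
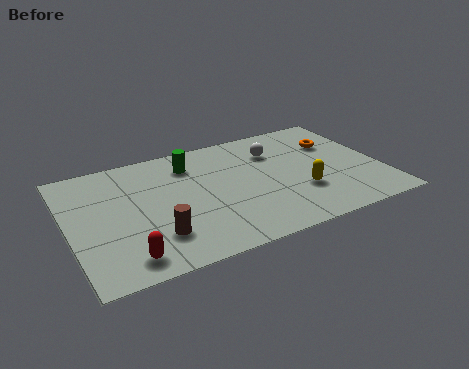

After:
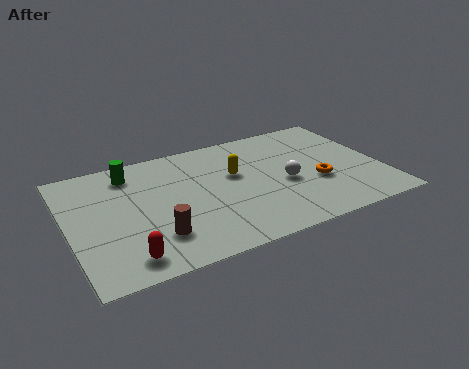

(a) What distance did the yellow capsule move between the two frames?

3.1

From (8.8, 2.4) to (6.5, 4.5), the yellow capsule covered √(2.3² + 2.1²) ≈ 3.1 units.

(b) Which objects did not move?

the red capsule and the brown cylinder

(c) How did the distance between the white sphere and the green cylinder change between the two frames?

+3.1

They were about 3.3 units apart before and 6.4 after — 3.1 units further apart.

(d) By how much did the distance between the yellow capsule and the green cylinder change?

-1.0

The distance was about 5.2 in the first image and 4.2 in the second, so they moved 1.0 units closer together.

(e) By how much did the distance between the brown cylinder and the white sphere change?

-0.8

They were about 6.2 units apart before and 5.4 after — 0.8 units closer together.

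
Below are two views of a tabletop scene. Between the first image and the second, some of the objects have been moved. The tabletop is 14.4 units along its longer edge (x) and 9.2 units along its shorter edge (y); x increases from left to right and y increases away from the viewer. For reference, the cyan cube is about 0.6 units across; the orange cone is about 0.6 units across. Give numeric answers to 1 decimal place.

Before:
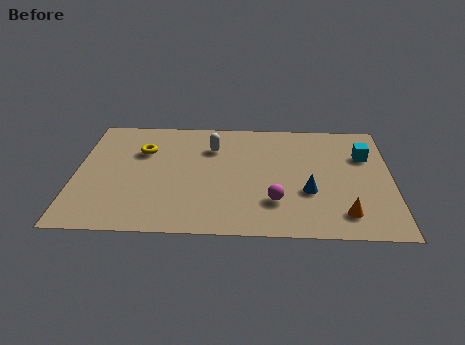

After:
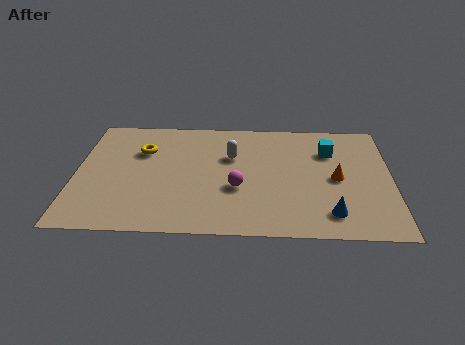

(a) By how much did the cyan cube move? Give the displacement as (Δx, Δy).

(-1.6, 0.3)

The cyan cube was at about (13.2, 6.3) and moved to about (11.6, 6.6).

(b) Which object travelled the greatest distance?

the orange cone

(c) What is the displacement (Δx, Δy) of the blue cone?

(1.0, -1.6)

The blue cone was at about (10.6, 3.3) and moved to about (11.6, 1.7).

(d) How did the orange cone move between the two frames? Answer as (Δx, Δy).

(-0.3, 2.7)

From the two frames, the orange cone sits at roughly (12.2, 1.7) before and (11.9, 4.4) after.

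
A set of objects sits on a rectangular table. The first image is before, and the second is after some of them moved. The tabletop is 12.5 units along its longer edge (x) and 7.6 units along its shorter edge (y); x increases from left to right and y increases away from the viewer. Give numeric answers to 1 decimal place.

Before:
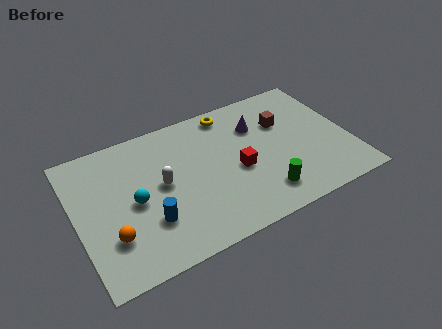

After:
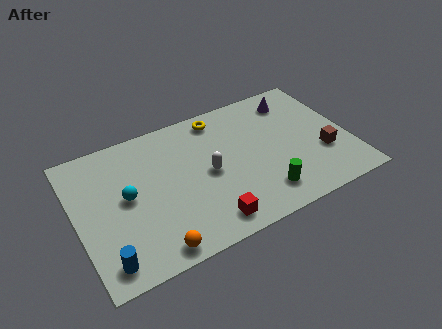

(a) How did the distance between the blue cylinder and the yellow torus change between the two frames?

+1.9

They were about 6.2 units apart before and 8.1 after — 1.9 units further apart.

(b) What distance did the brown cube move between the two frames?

2.9

The brown cube moved from about (9.7, 5.1) to (11.2, 2.6), a distance of √(1.5² + 2.5²) ≈ 2.9.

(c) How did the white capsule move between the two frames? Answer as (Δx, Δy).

(2.1, -0.3)

The white capsule started near (3.9, 4.0) and ended near (6.0, 3.7).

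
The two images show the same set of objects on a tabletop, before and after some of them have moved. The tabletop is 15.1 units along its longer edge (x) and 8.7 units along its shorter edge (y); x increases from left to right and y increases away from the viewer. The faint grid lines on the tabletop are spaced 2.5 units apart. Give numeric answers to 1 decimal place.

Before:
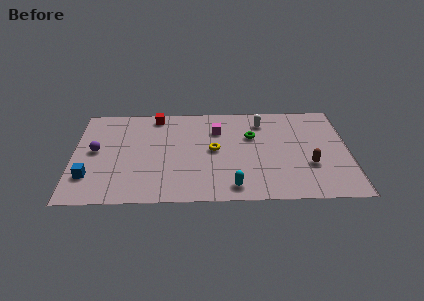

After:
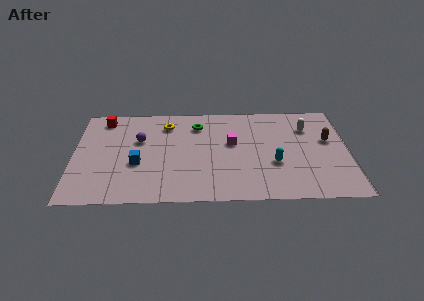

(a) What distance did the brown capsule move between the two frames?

2.5

The brown capsule moved from about (12.9, 3.0) to (14.0, 5.2), a distance of √(1.1² + 2.2²) ≈ 2.5.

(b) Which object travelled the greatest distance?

the yellow torus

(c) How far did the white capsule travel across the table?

2.6

The white capsule was near (10.4, 7.0) before and (12.9, 6.4) after, so it travelled √(2.5² + 0.6²) ≈ 2.6 units.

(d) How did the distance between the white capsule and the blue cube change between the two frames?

-0.7

They were about 10.6 units apart before and 9.9 after — 0.7 units closer together.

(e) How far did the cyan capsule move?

3.0

The cyan capsule was near (8.7, 1.2) before and (11.0, 3.2) after, so it travelled √(2.3² + 2.0²) ≈ 3.0 units.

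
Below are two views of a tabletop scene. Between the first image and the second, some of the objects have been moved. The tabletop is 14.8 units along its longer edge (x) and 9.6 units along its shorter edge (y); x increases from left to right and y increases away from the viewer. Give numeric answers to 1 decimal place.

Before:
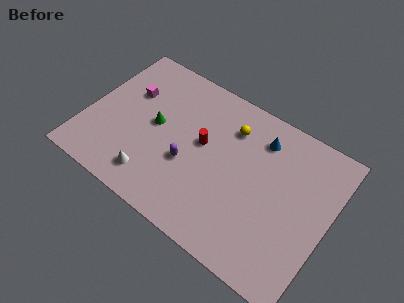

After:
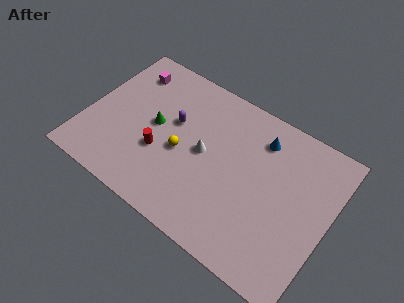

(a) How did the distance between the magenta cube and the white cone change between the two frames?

+0.8

They were about 5.2 units apart before and 6.0 after — 0.8 units further apart.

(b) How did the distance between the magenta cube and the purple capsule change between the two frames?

-1.2

Before: roughly 4.9 units apart; after: 3.7. That's 1.2 units closer together.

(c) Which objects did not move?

the green cone and the blue cone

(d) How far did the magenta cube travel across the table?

1.4

The magenta cube was near (2.2, 6.3) before and (1.9, 7.7) after, so it travelled √(0.3² + 1.4²) ≈ 1.4 units.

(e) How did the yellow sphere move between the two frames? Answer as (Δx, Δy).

(-2.5, -3.1)

The yellow sphere started near (8.4, 7.3) and ended near (5.9, 4.2).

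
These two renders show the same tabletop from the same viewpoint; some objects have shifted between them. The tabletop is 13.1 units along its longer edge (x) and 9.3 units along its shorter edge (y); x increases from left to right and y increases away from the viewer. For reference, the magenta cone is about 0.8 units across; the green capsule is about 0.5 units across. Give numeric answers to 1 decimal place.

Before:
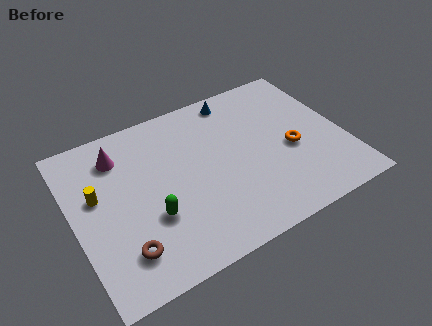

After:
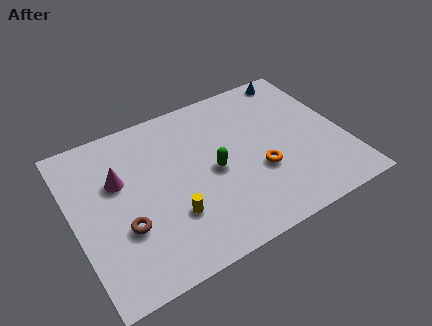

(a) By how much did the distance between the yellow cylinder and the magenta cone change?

+1.5

The distance was about 2.2 in the first image and 3.7 in the second, so they moved 1.5 units further apart.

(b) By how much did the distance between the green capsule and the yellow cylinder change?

-0.5

Before: roughly 3.3 units apart; after: 2.8. That's 0.5 units closer together.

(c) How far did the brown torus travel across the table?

1.2

The brown torus was near (2.0, 2.0) before and (2.2, 3.2) after, so it travelled √(0.2² + 1.2²) ≈ 1.2 units.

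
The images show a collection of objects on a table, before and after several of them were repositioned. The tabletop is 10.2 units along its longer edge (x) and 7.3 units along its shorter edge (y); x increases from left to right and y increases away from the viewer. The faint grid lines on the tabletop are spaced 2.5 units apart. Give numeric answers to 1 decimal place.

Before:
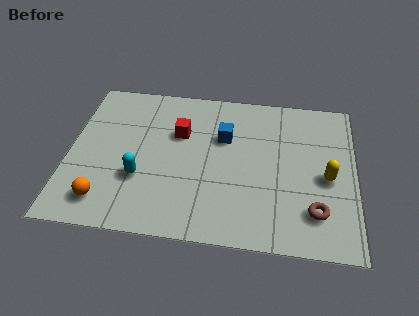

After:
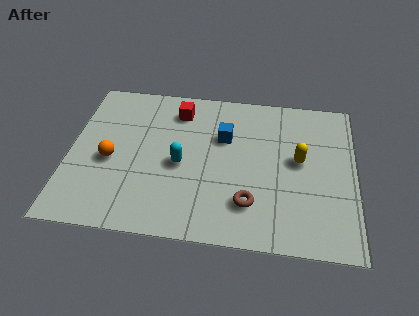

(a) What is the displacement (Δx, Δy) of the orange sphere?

(0.1, 1.9)

The orange sphere was at about (1.4, 1.3) and moved to about (1.5, 3.2).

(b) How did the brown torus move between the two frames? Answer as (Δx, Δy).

(-2.3, 0.1)

The brown torus started near (8.8, 1.7) and ended near (6.5, 1.8).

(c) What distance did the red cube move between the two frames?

1.1

The red cube moved from about (3.9, 4.8) to (3.8, 5.9), a distance of √(0.1² + 1.1²) ≈ 1.1.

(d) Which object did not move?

the blue cube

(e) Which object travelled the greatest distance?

the brown torus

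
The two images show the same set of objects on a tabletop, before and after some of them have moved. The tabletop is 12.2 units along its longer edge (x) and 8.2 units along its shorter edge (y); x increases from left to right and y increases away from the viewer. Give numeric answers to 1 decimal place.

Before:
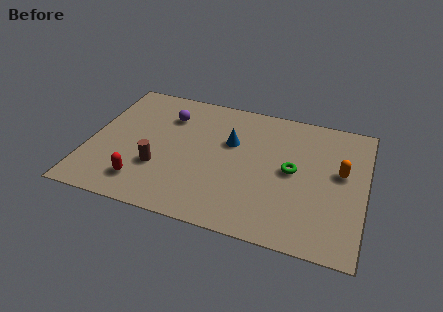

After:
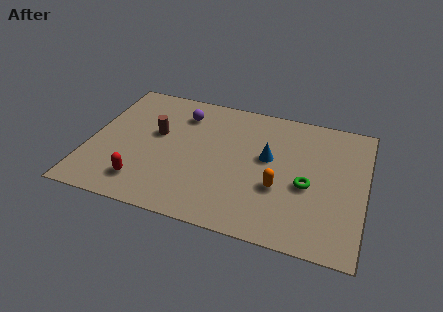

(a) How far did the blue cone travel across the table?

1.8

From (6.2, 5.2) to (7.9, 4.7), the blue cone covered √(1.7² + 0.5²) ≈ 1.8 units.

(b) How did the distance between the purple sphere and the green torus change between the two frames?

+0.5

They were about 6.0 units apart before and 6.5 after — 0.5 units further apart.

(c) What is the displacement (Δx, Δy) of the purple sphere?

(0.6, 0.3)

From the two frames, the purple sphere sits at roughly (3.3, 6.1) before and (3.9, 6.4) after.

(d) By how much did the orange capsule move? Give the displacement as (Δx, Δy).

(-2.6, -1.7)

From the two frames, the orange capsule sits at roughly (11.1, 4.7) before and (8.5, 3.0) after.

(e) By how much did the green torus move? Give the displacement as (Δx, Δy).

(0.7, -0.7)

The green torus was at about (9.0, 4.2) and moved to about (9.7, 3.5).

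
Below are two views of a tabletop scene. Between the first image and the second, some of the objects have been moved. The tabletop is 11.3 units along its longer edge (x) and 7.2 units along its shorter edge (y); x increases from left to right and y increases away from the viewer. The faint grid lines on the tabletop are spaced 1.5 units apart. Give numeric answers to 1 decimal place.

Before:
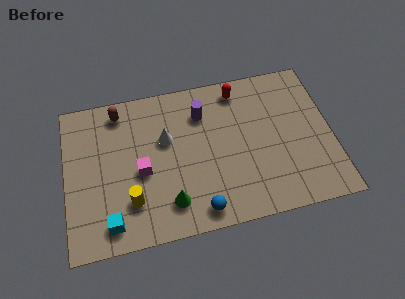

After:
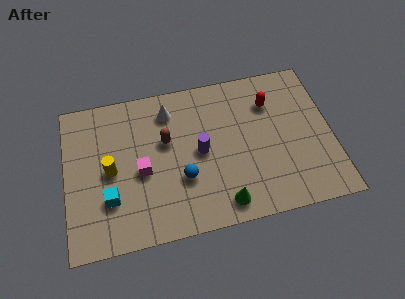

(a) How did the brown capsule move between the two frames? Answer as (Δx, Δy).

(1.9, -1.8)

From the two frames, the brown capsule sits at roughly (2.4, 6.2) before and (4.3, 4.4) after.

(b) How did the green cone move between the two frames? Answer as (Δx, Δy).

(2.2, -0.5)

The green cone started near (4.3, 1.5) and ended near (6.5, 1.0).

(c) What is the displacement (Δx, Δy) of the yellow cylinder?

(-0.8, 1.6)

The yellow cylinder was at about (2.7, 1.9) and moved to about (1.9, 3.5).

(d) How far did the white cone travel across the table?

1.3

From (4.3, 4.5) to (4.5, 5.8), the white cone covered √(0.2² + 1.3²) ≈ 1.3 units.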